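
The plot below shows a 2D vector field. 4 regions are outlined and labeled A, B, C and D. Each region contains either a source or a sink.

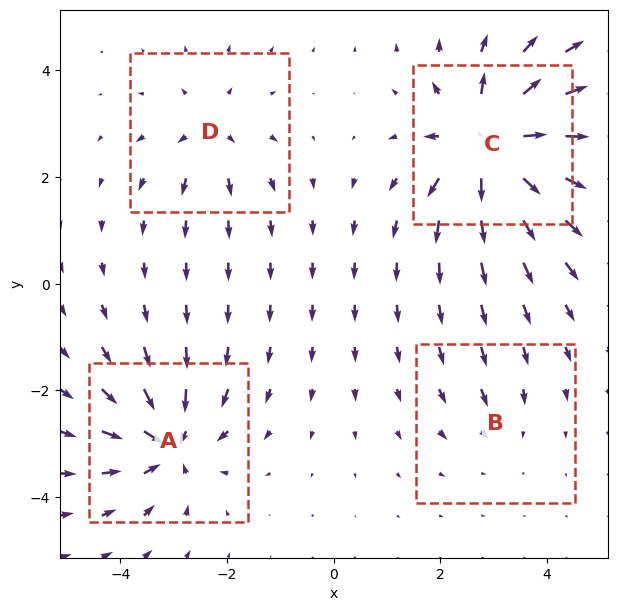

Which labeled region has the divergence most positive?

Divergence at each region's feature centre — A: about -6, B: about -2, C: about +9, D: about +4. Region C is most positive.

C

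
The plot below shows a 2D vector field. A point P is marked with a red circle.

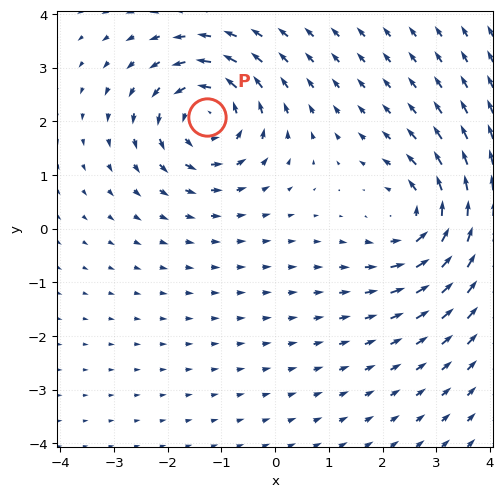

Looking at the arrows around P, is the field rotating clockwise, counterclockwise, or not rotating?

Near P at (-1.3, 2.1) the arrows circulate counterclockwise. The curl (z-component) there is about +4; positive curl means counterclockwise rotation.

counterclockwise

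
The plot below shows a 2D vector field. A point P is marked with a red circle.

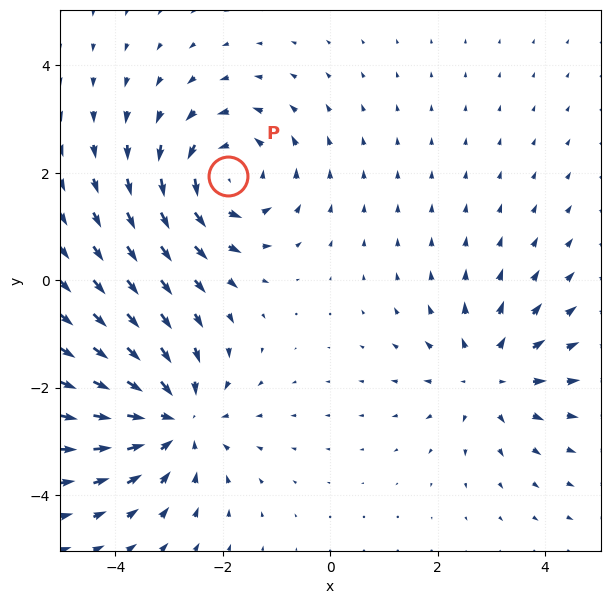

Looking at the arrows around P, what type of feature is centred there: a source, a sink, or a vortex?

At P (-1.9, 1.9) the arrows circulate counterclockwise. Divergence ≈0, curl about +4 — near-zero divergence with nonzero curl is a vortex.

vortex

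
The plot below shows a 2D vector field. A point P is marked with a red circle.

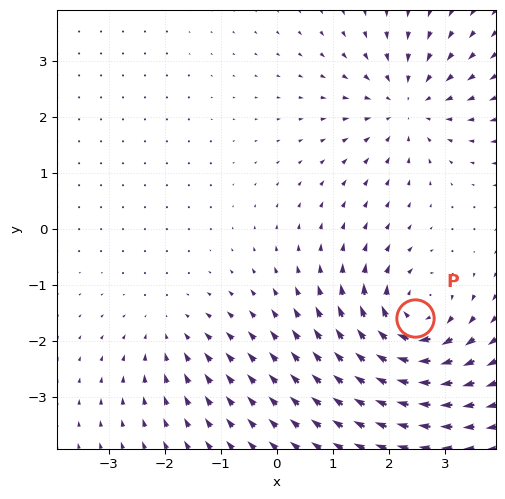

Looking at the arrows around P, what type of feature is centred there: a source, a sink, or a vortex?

At P (2.5, -1.6) the arrows circulate clockwise. Divergence ≈0, curl about -6 — near-zero divergence with nonzero curl is a vortex.

vortex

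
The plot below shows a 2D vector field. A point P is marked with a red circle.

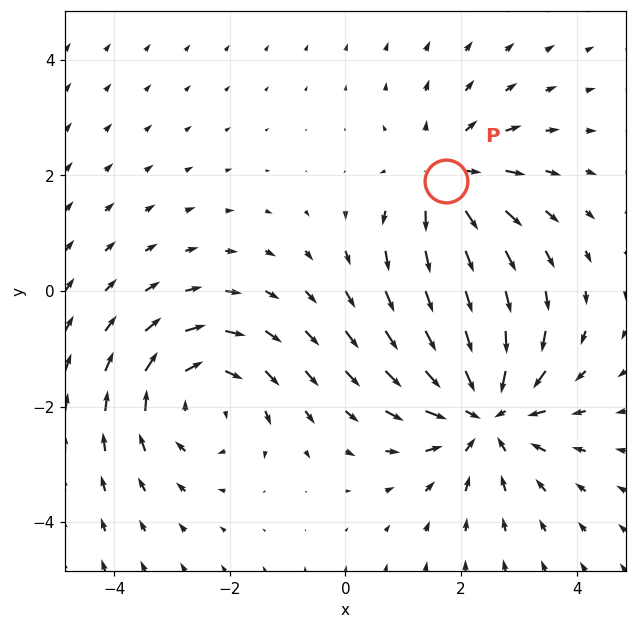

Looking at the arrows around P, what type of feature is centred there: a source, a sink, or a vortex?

source

At P (1.7, 1.9) the arrows spread outward. Divergence about +3, curl ≈0 — positive divergence with near-zero curl is a source.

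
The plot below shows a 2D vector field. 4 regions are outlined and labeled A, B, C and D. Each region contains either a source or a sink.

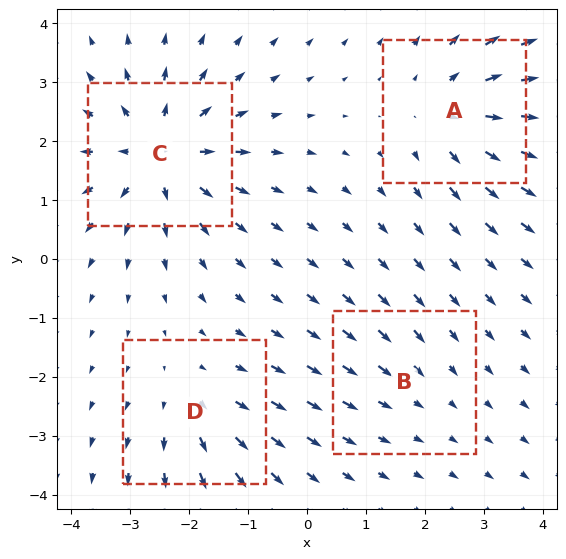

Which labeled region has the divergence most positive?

Divergence at each region's feature centre — A: about +5, B: about -2, C: about +7, D: about +3. Region C is most positive.

C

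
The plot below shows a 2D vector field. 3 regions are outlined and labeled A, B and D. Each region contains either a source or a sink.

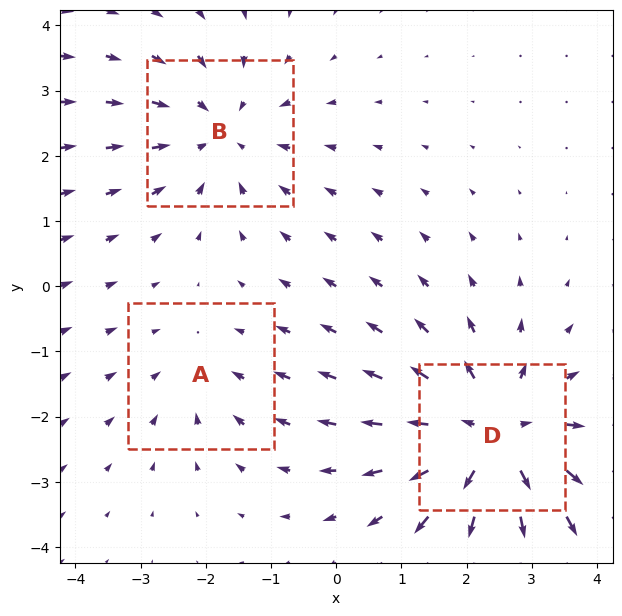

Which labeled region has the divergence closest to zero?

Divergence at each region's feature centre — A: about -2, B: about -3, D: about +4. Region A is closest to zero.

A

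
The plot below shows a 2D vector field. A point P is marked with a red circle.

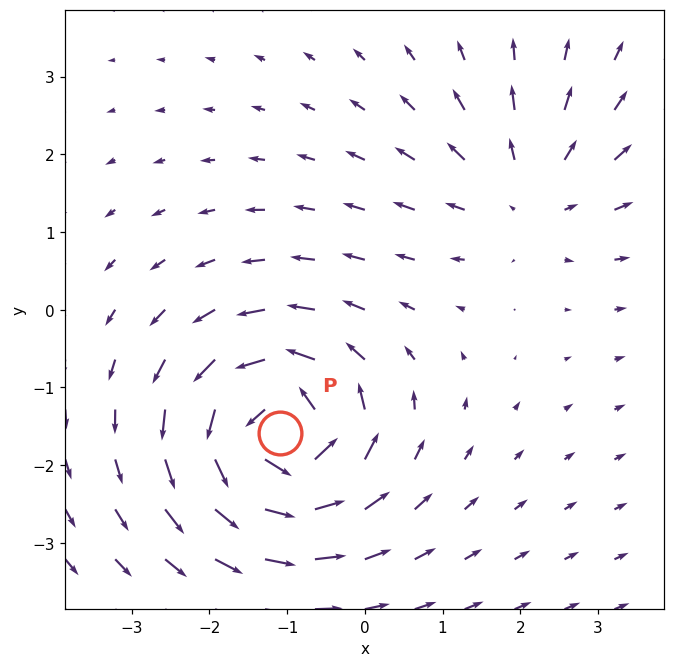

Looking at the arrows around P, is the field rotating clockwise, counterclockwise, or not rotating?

counterclockwise

Near P at (-1.1, -1.6) the arrows circulate counterclockwise. The curl (z-component) there is about +7; positive curl means counterclockwise rotation.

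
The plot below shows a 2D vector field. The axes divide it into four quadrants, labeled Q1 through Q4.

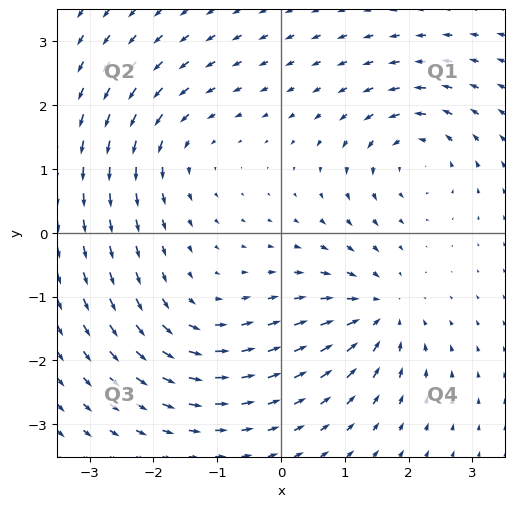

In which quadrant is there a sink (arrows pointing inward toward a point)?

The sink sits at approximately (1.5, -1.3), which lies in quadrant Q4. The divergence there is about -5, negative as expected for a sink.

Q4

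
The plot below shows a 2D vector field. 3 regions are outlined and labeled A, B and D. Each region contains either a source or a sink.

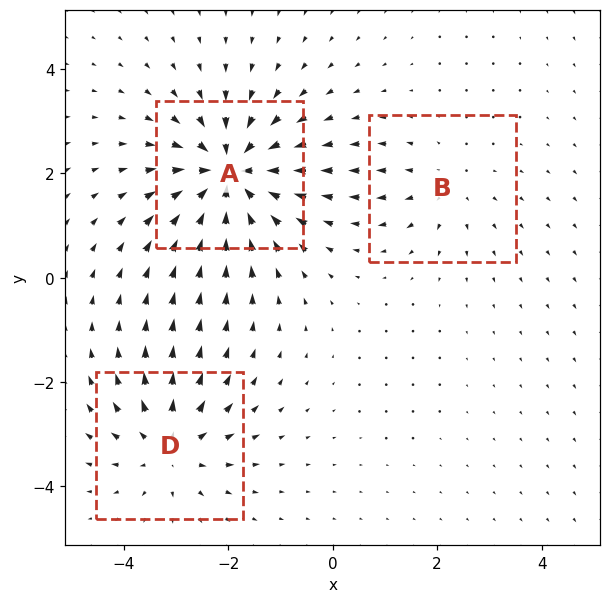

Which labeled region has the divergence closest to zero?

B

Divergence at each region's feature centre — A: about -6, B: about +2, D: about +4. Region B is closest to zero.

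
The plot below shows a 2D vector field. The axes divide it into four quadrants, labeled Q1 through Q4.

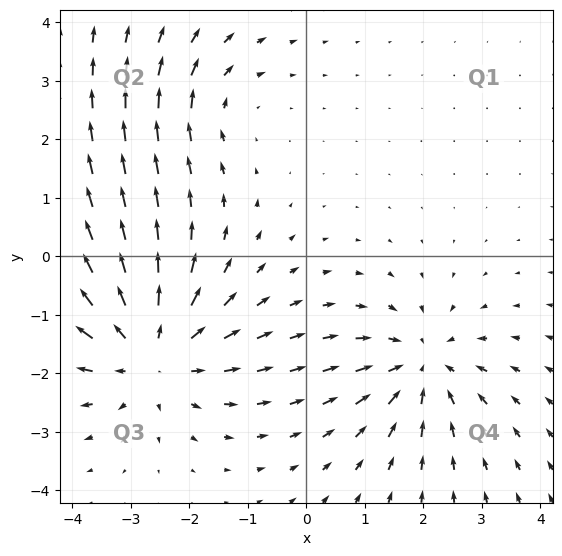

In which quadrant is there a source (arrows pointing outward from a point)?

Q3

The source sits at approximately (-2.7, -1.6), which lies in quadrant Q3. The divergence there is about +4, positive as expected for a source.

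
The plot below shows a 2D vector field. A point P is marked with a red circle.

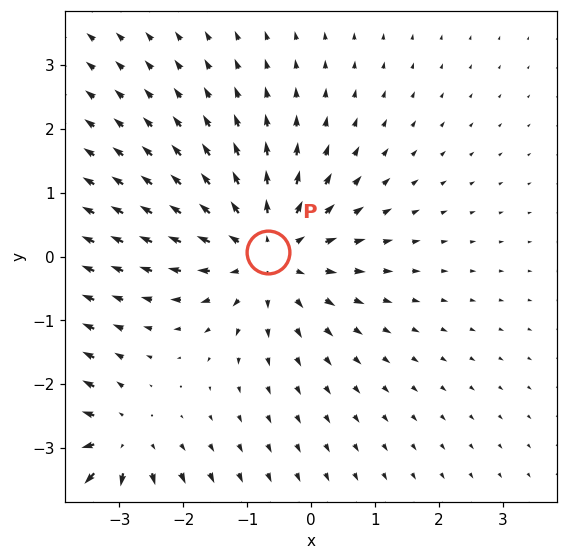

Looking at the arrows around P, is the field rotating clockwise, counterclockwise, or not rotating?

not rotating

Near P at (-0.7, 0.1) the arrows show no circulation. The curl there is ≈0.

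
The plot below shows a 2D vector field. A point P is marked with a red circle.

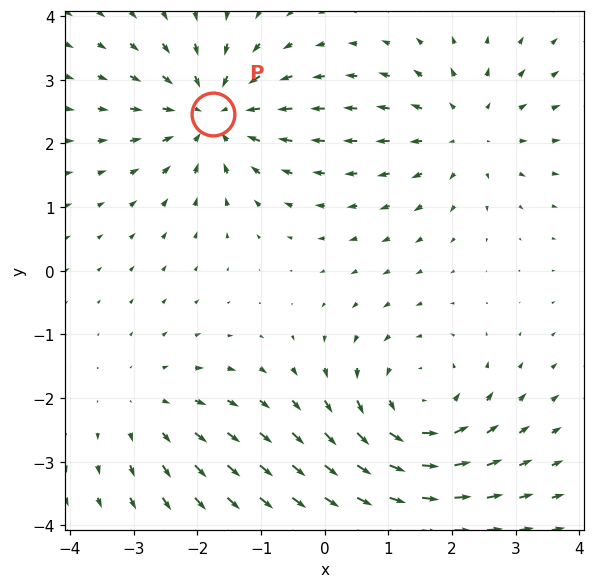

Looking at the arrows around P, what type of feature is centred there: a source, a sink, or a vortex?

At P (-1.8, 2.5) the arrows converge inward. Divergence about -5, curl ≈0 — negative divergence with near-zero curl is a sink.

sink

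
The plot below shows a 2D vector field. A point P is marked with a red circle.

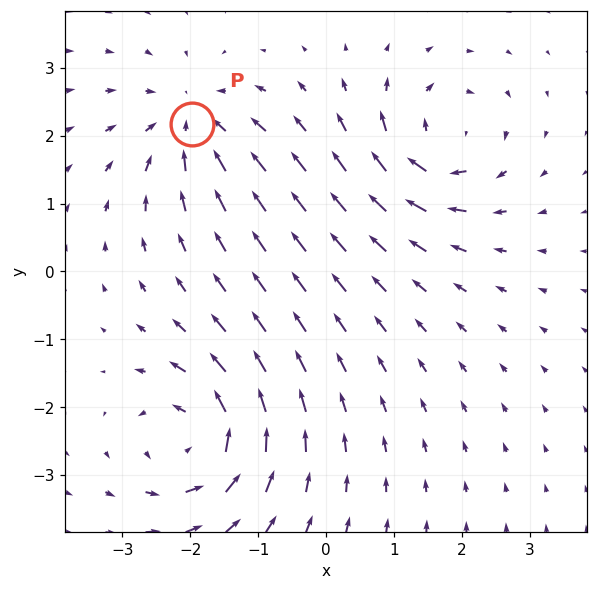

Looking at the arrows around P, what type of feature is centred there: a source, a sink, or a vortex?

sink

At P (-2.0, 2.2) the arrows converge inward. Divergence about -5, curl ≈0 — negative divergence with near-zero curl is a sink.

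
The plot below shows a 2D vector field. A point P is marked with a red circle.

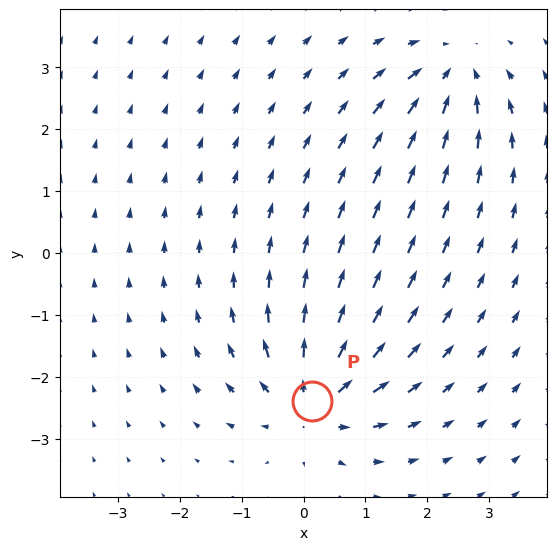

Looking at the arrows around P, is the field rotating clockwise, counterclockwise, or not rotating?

not rotating

Near P at (0.1, -2.4) the arrows show no circulation. The curl there is ≈0.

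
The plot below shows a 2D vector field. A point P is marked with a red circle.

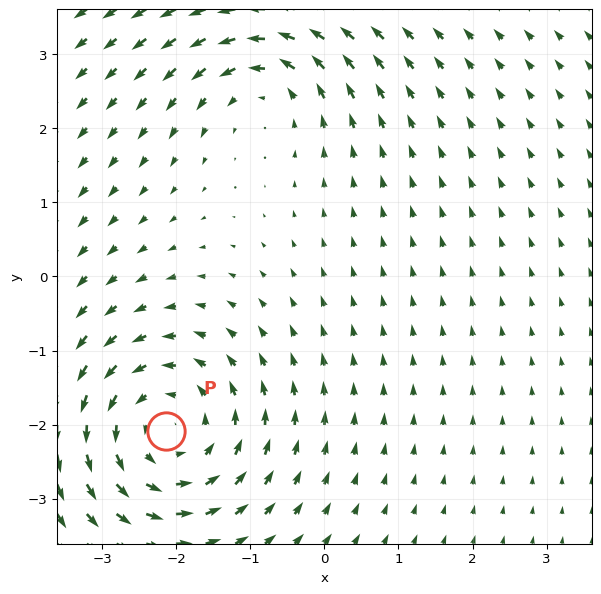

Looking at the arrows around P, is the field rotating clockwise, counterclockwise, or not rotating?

counterclockwise

Near P at (-2.1, -2.1) the arrows circulate counterclockwise. The curl (z-component) there is about +4; positive curl means counterclockwise rotation.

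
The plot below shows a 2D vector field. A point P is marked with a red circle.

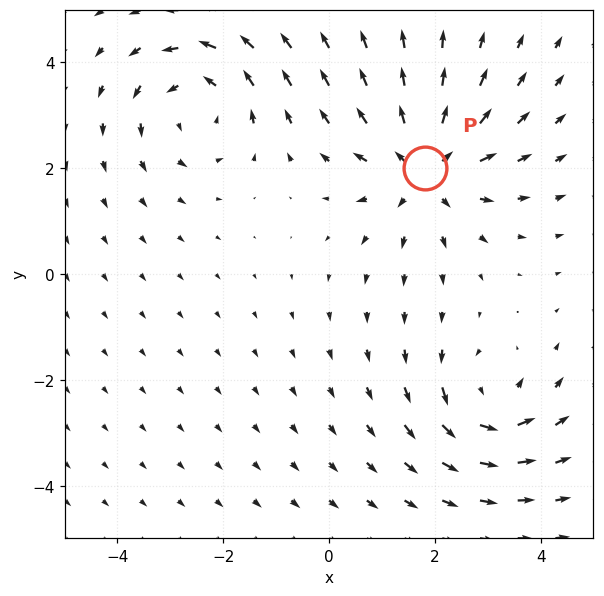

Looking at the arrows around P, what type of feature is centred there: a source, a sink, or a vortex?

source

At P (1.8, 2.0) the arrows spread outward. Divergence about +5, curl ≈0 — positive divergence with near-zero curl is a source.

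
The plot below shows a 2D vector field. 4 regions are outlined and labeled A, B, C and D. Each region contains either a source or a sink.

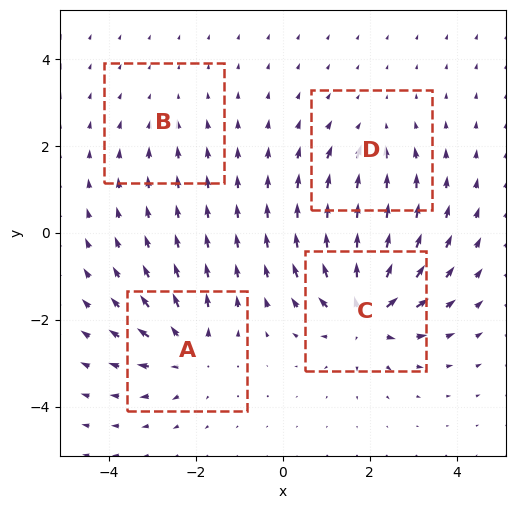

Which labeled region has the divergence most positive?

Divergence at each region's feature centre — A: about +6, B: about -2, C: about +9, D: about -4. Region C is most positive.

C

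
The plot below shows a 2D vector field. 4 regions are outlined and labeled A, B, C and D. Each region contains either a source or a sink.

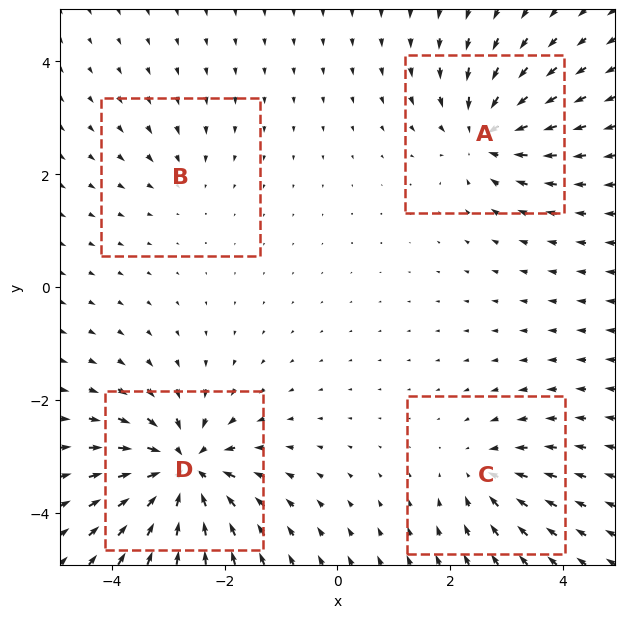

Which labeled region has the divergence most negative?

D

Divergence at each region's feature centre — A: about -6, B: about -3, C: about -4, D: about -9. Region D is most negative.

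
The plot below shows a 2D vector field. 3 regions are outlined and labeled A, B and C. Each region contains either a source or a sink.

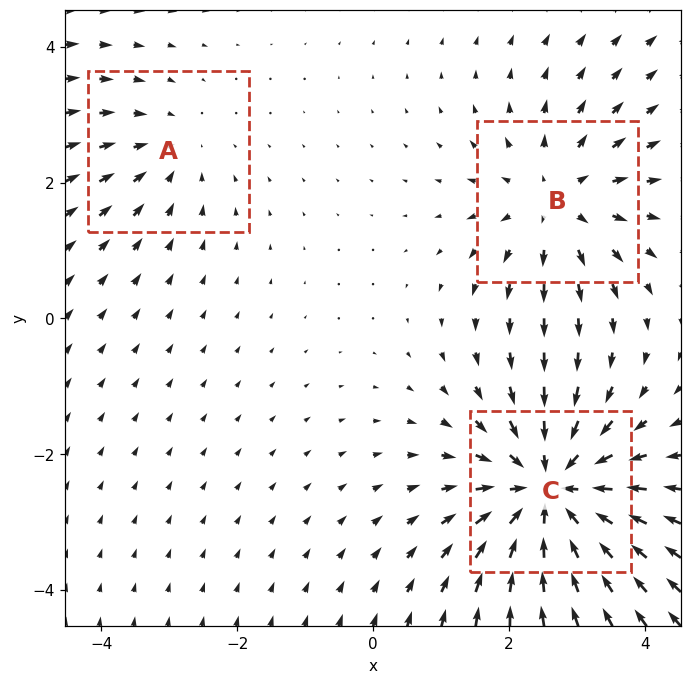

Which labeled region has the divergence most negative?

C

Divergence at each region's feature centre — A: about -2, B: about +3, C: about -5. Region C is most negative.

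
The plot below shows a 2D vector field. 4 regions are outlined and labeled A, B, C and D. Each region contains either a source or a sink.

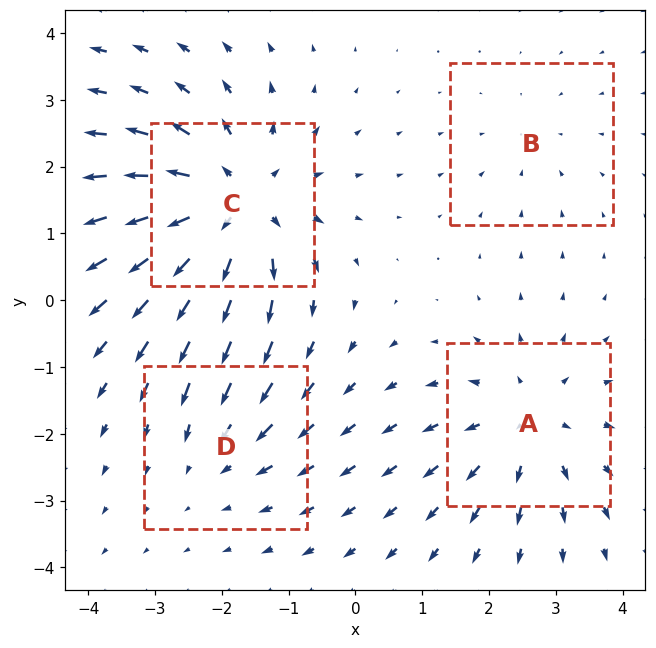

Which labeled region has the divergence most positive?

C

Divergence at each region's feature centre — A: about +4, B: about -2, C: about +7, D: about -3. Region C is most positive.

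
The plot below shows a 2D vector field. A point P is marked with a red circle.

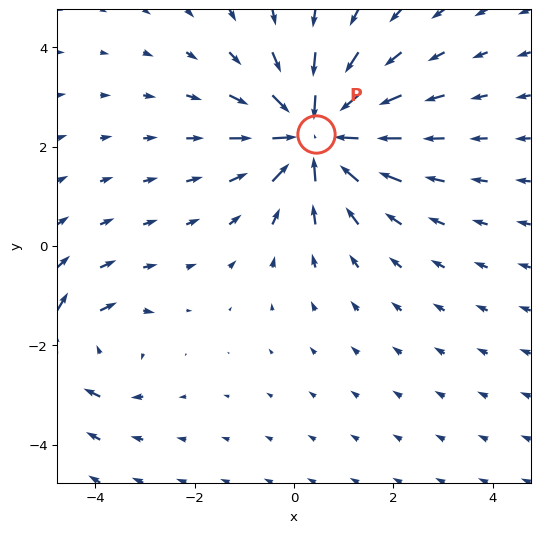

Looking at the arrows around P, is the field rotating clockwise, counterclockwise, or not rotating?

not rotating

Near P at (0.4, 2.3) the arrows show no circulation. The curl there is ≈0.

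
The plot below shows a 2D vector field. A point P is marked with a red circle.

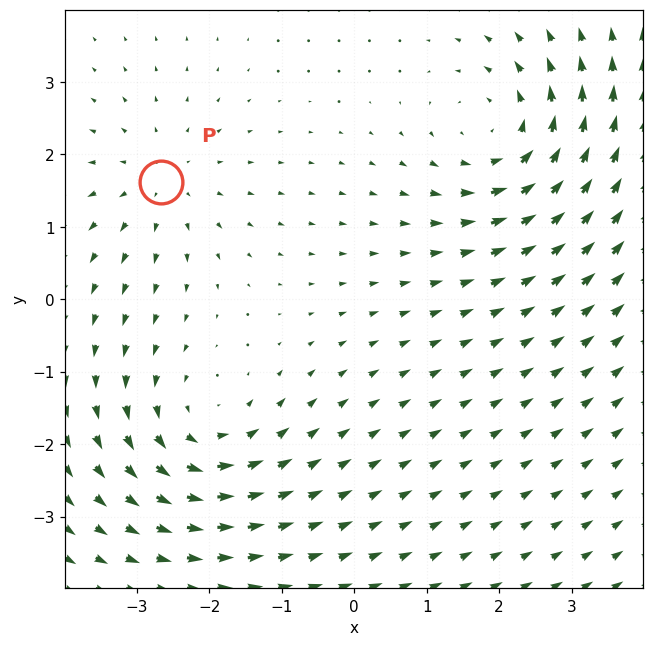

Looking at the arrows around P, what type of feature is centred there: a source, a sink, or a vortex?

source

At P (-2.7, 1.6) the arrows spread outward. Divergence about +3, curl ≈0 — positive divergence with near-zero curl is a source.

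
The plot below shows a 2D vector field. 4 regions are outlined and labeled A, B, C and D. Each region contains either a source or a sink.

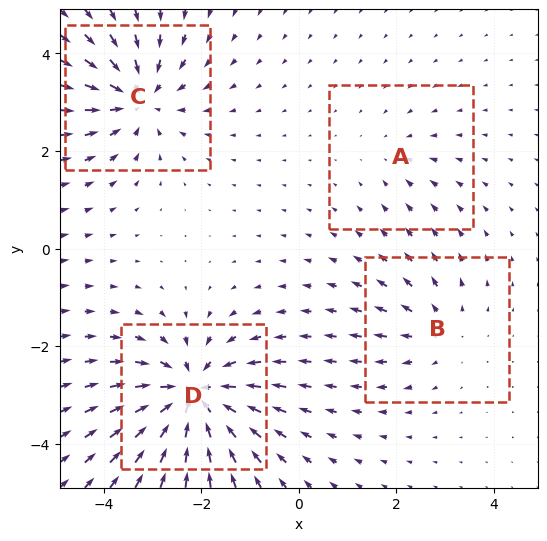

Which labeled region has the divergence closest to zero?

Divergence at each region's feature centre — A: about -2, B: about +3, C: about -6, D: about -8. Region A is closest to zero.

A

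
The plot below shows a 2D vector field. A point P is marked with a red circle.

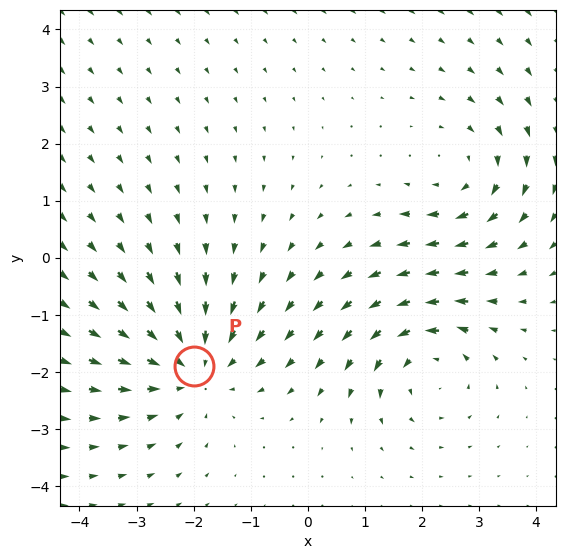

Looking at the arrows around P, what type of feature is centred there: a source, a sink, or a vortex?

sink

At P (-2.0, -1.9) the arrows converge inward. Divergence about -4, curl ≈0 — negative divergence with near-zero curl is a sink.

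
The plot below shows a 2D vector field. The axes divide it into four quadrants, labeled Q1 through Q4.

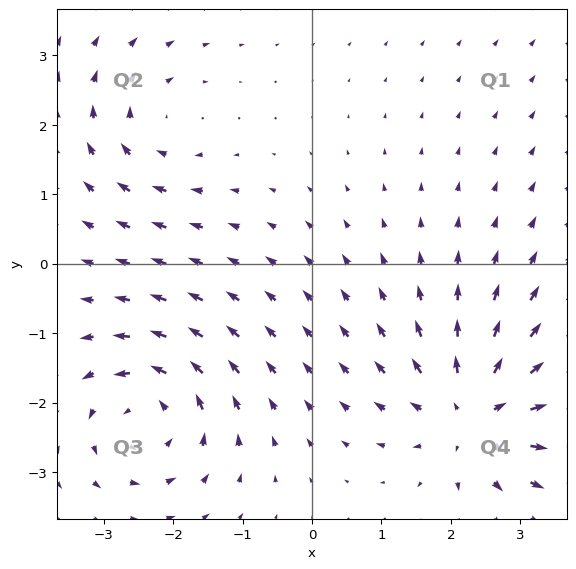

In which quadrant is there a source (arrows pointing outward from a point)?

The source sits at approximately (2.3, -2.2), which lies in quadrant Q4. The divergence there is about +6, positive as expected for a source.

Q4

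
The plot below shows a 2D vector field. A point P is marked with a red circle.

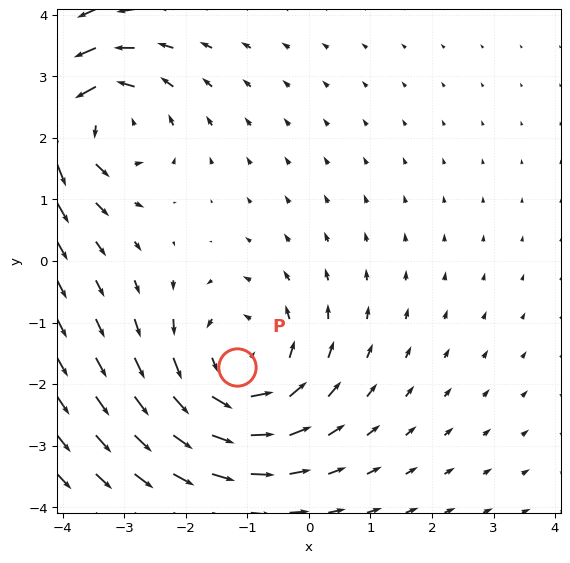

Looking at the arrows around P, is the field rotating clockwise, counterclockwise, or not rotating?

counterclockwise

Near P at (-1.2, -1.7) the arrows circulate counterclockwise. The curl (z-component) there is about +3; positive curl means counterclockwise rotation.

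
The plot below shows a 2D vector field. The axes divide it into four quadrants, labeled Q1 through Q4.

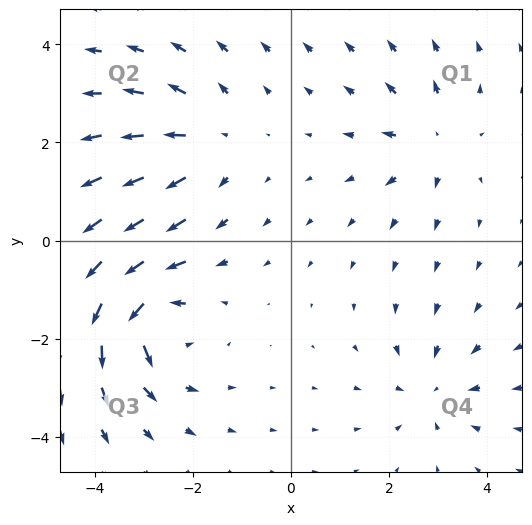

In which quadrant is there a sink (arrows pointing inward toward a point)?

Q4

The sink sits at approximately (2.9, -3.1), which lies in quadrant Q4. The divergence there is about -3, negative as expected for a sink.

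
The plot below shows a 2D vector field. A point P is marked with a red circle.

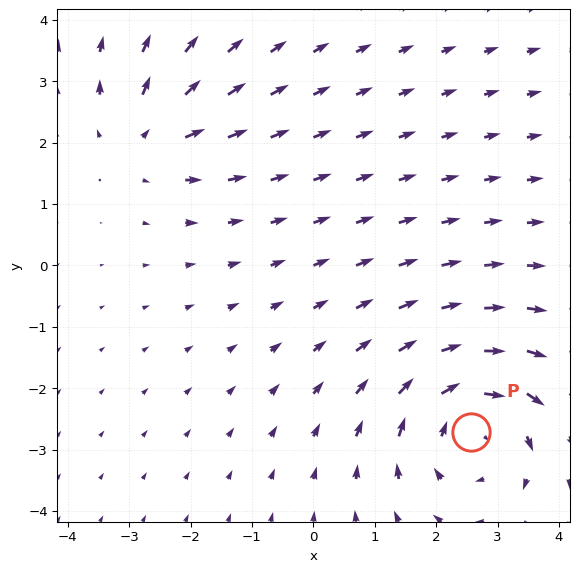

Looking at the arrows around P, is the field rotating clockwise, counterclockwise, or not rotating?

clockwise

Near P at (2.6, -2.7) the arrows circulate clockwise. The curl (z-component) there is about -4; negative curl means clockwise rotation.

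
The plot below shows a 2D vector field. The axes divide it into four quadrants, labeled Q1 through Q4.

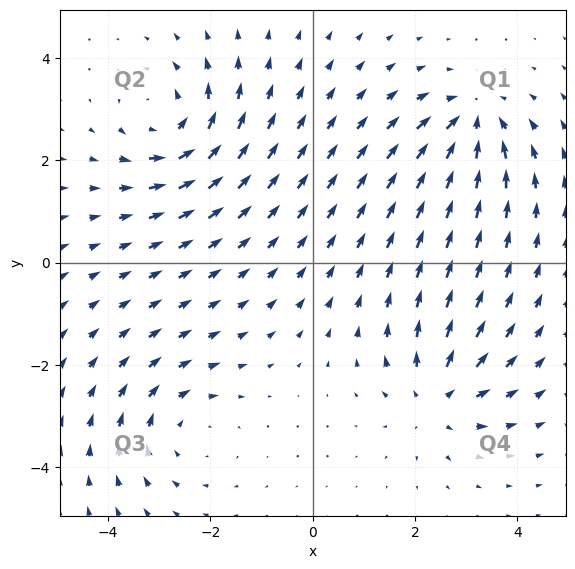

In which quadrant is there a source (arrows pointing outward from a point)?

The source sits at approximately (2.4, -2.7), which lies in quadrant Q4. The divergence there is about +5, positive as expected for a source.

Q4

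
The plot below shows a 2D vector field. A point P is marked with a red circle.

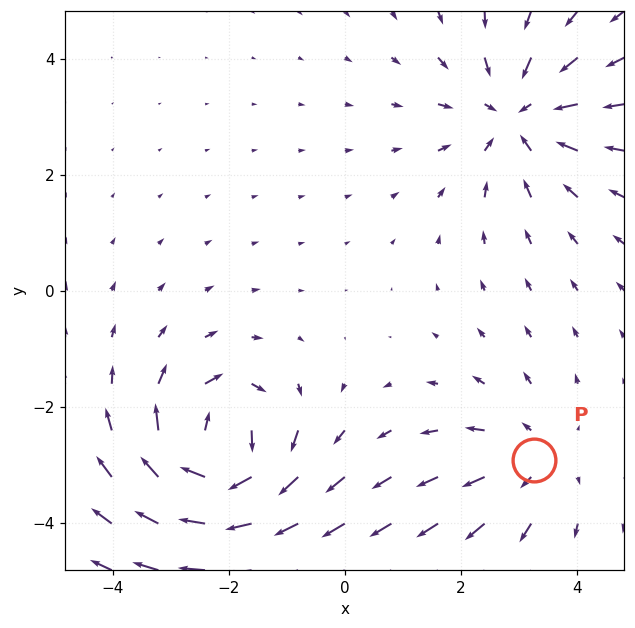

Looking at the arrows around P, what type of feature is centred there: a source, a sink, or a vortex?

source

At P (3.3, -2.9) the arrows spread outward. Divergence about +2, curl ≈0 — positive divergence with near-zero curl is a source.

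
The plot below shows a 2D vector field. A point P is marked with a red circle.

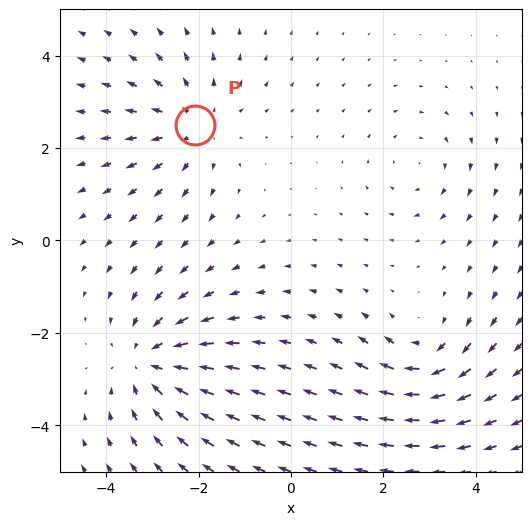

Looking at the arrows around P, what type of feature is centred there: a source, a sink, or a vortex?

At P (-2.1, 2.5) the arrows spread outward. Divergence about +3, curl ≈0 — positive divergence with near-zero curl is a source.

source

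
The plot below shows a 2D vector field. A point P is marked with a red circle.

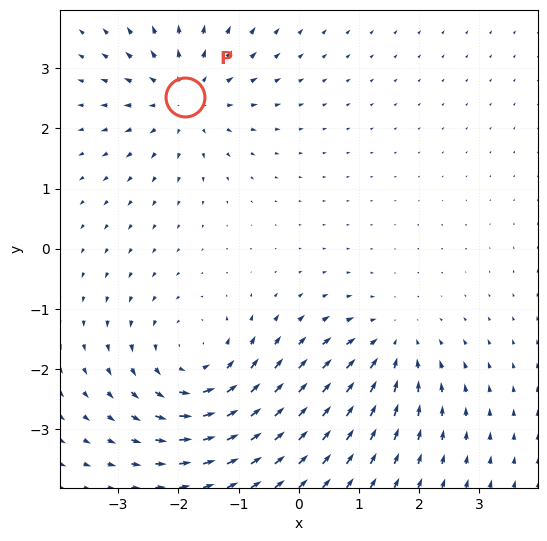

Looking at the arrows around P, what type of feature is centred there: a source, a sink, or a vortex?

source

At P (-1.9, 2.5) the arrows spread outward. Divergence about +4, curl ≈0 — positive divergence with near-zero curl is a source.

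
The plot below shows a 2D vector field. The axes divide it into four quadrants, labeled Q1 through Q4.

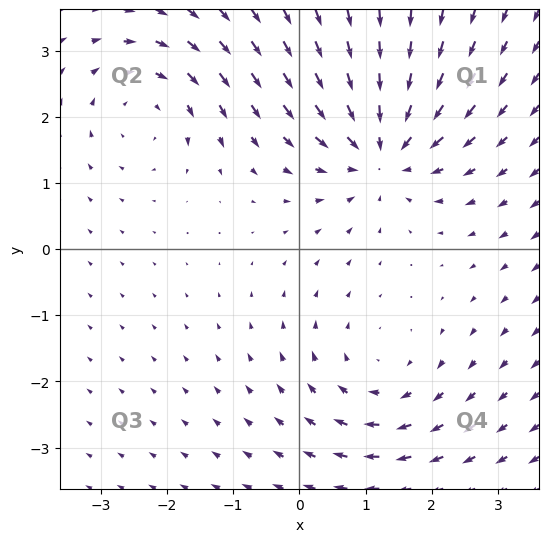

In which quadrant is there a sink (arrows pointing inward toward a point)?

Q1

The sink sits at approximately (1.2, 1.5), which lies in quadrant Q1. The divergence there is about -6, negative as expected for a sink.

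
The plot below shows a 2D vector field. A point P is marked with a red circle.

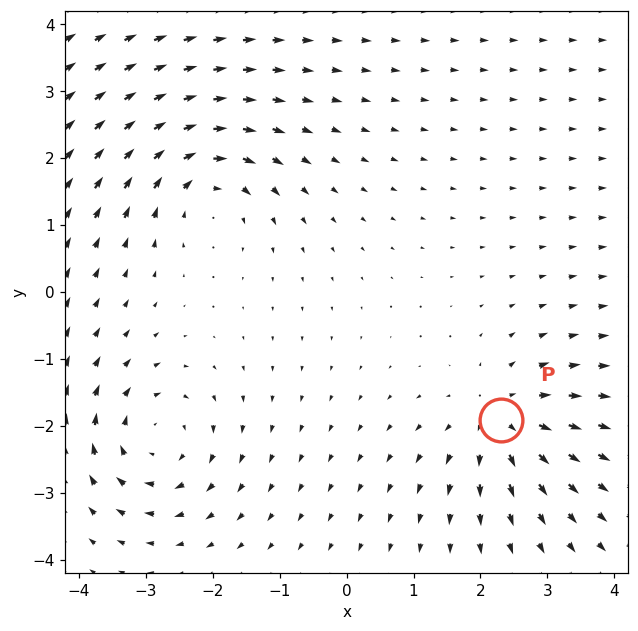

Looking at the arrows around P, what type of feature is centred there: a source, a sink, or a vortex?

source

At P (2.3, -1.9) the arrows spread outward. Divergence about +5, curl ≈0 — positive divergence with near-zero curl is a source.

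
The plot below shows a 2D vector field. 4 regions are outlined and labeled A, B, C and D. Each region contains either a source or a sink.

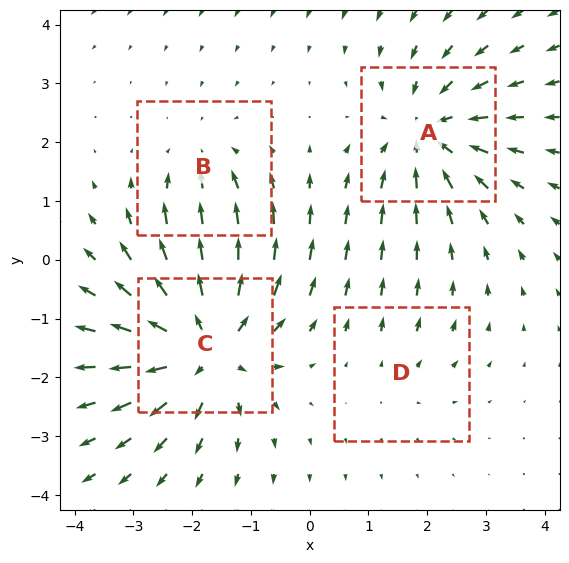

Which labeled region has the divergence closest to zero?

D

Divergence at each region's feature centre — A: about -5, B: about -3, C: about +7, D: about +2. Region D is closest to zero.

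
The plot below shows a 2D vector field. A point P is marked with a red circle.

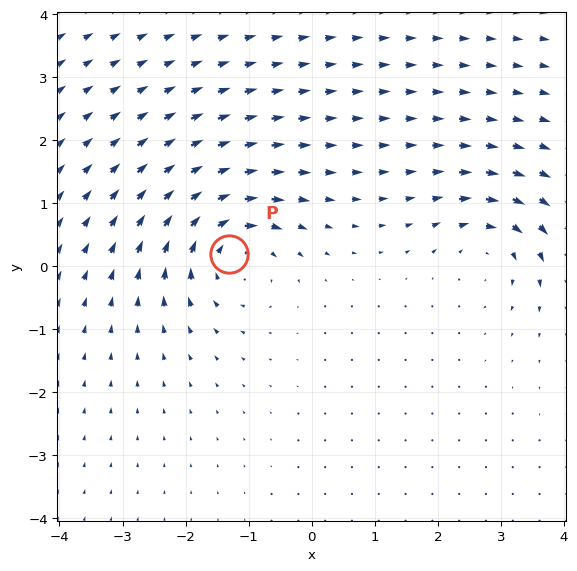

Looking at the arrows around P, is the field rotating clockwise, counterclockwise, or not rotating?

clockwise

Near P at (-1.3, 0.2) the arrows circulate clockwise. The curl (z-component) there is about -5; negative curl means clockwise rotation.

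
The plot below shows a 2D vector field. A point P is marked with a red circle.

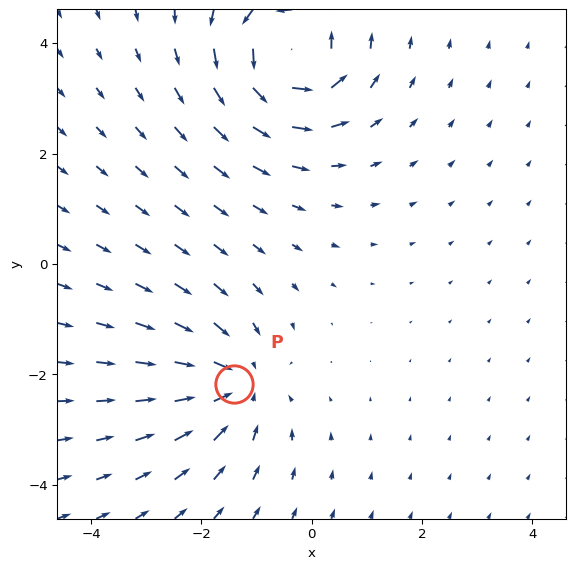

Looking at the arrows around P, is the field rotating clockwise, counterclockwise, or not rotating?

not rotating

Near P at (-1.4, -2.2) the arrows show no circulation. The curl there is ≈0.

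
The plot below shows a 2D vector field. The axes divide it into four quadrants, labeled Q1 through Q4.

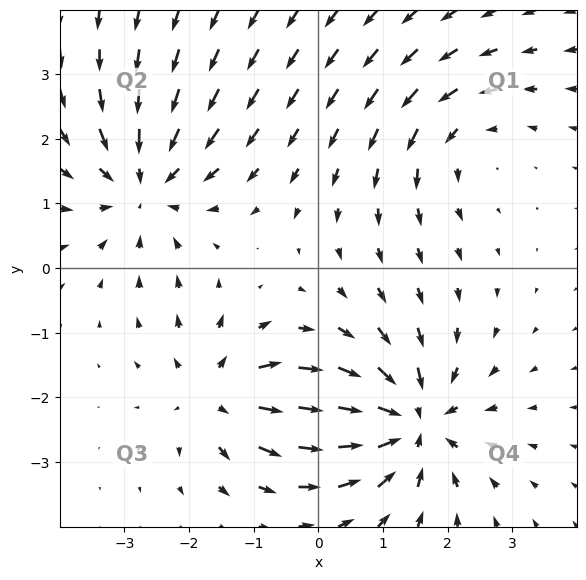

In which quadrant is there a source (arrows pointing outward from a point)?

Q3

The source sits at approximately (-1.5, -2.0), which lies in quadrant Q3. The divergence there is about +4, positive as expected for a source.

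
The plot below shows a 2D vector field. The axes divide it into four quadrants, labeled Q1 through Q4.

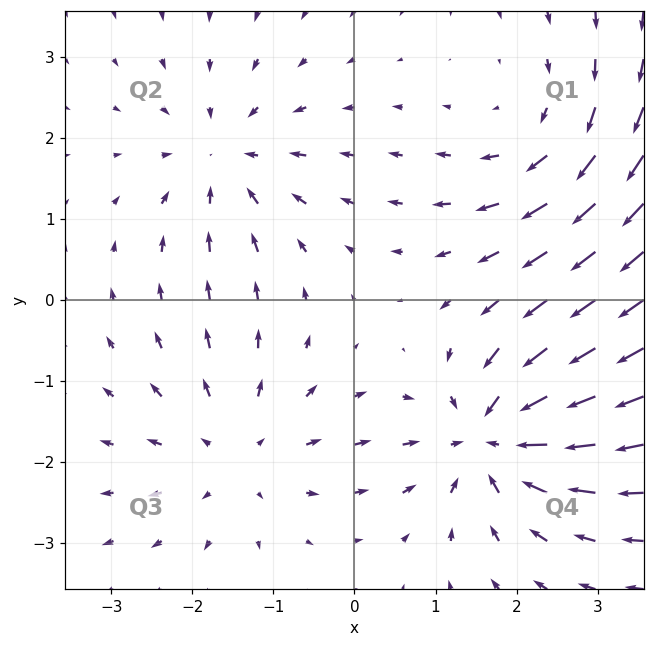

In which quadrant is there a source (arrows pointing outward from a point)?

Q3

The source sits at approximately (-1.4, -1.9), which lies in quadrant Q3. The divergence there is about +3, positive as expected for a source.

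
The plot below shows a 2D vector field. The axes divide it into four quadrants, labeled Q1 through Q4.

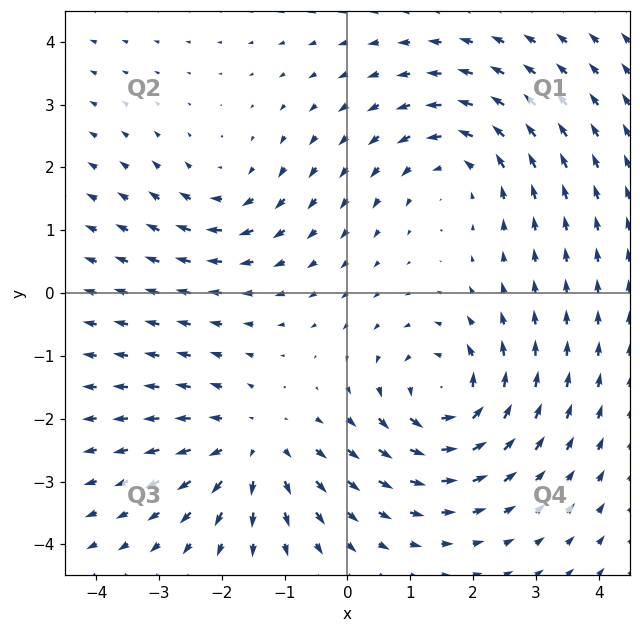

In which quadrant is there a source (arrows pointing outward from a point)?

The source sits at approximately (-1.5, -2.4), which lies in quadrant Q3. The divergence there is about +3, positive as expected for a source.

Q3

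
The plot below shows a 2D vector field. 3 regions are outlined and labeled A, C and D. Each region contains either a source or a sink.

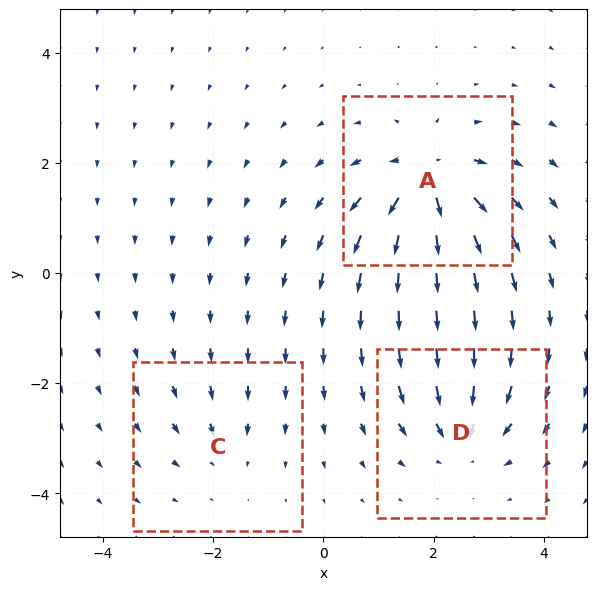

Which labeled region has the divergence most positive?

A

Divergence at each region's feature centre — A: about +6, C: about -2, D: about -4. Region A is most positive.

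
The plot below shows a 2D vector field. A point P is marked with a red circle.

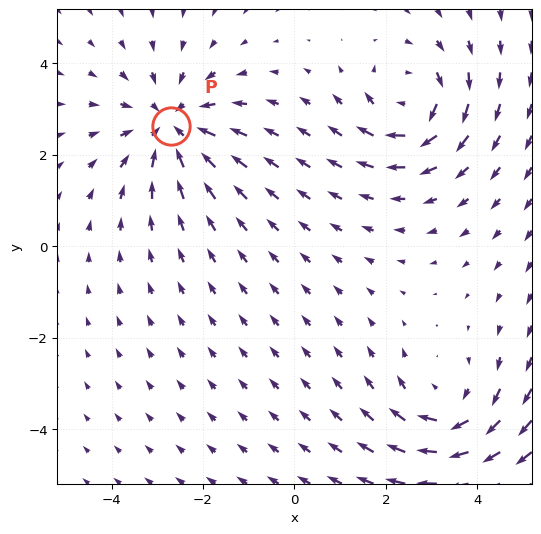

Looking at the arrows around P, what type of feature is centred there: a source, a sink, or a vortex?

At P (-2.7, 2.6) the arrows converge inward. Divergence about -4, curl ≈0 — negative divergence with near-zero curl is a sink.

sink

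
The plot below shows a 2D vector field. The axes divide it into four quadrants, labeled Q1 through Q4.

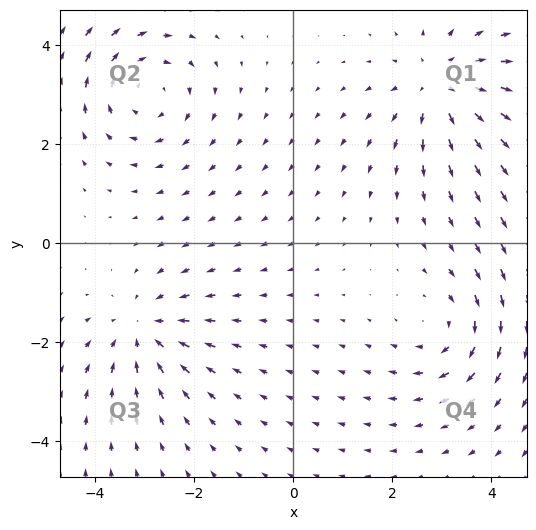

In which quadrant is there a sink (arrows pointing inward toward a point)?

The sink sits at approximately (-3.0, -1.8), which lies in quadrant Q3. The divergence there is about -3, negative as expected for a sink.

Q3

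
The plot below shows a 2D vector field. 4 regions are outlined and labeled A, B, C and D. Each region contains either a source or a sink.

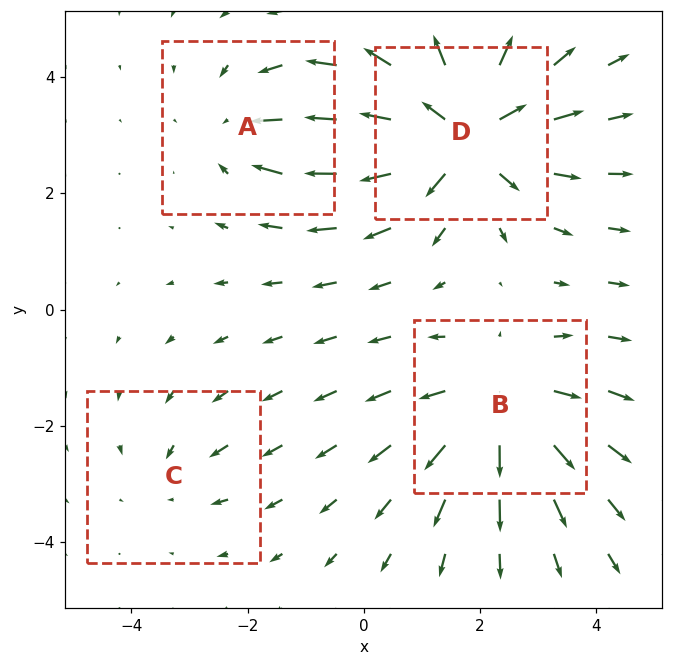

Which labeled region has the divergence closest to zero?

Divergence at each region's feature centre — A: about -3, B: about +4, C: about -2, D: about +6. Region C is closest to zero.

C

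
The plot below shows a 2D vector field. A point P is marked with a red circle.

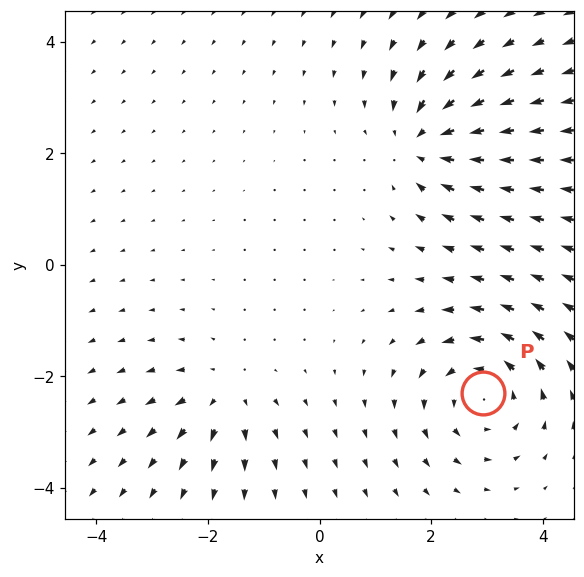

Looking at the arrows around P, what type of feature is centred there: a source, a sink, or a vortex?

At P (2.9, -2.3) the arrows circulate counterclockwise. Divergence ≈0, curl about +4 — near-zero divergence with nonzero curl is a vortex.

vortex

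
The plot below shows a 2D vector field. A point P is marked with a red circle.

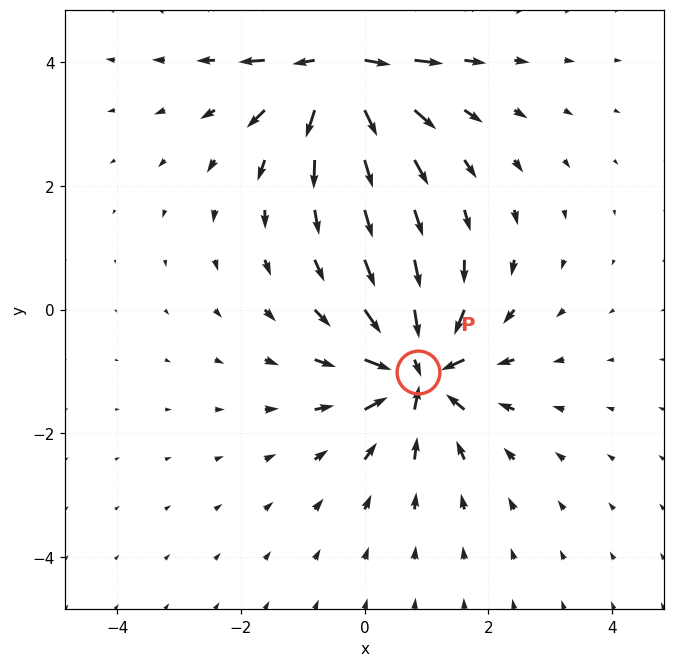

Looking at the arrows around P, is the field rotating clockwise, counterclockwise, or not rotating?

not rotating

Near P at (0.9, -1.0) the arrows show no circulation. The curl there is ≈0.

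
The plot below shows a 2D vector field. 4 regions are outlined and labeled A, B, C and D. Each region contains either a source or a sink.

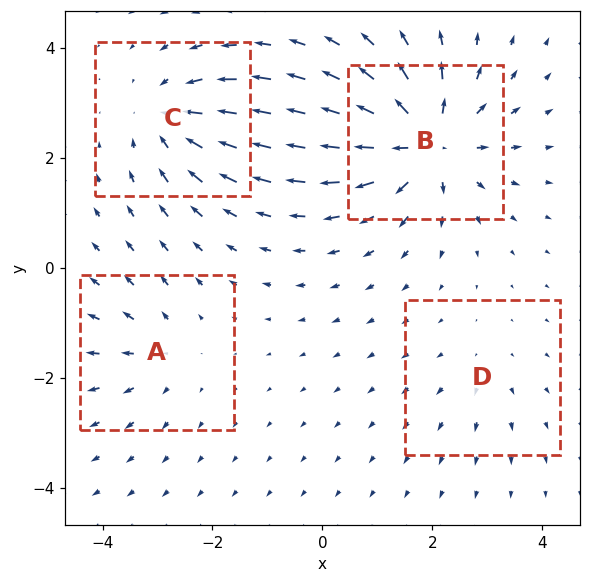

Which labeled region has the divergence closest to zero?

Divergence at each region's feature centre — A: about +3, B: about +8, C: about -5, D: about +2. Region D is closest to zero.

D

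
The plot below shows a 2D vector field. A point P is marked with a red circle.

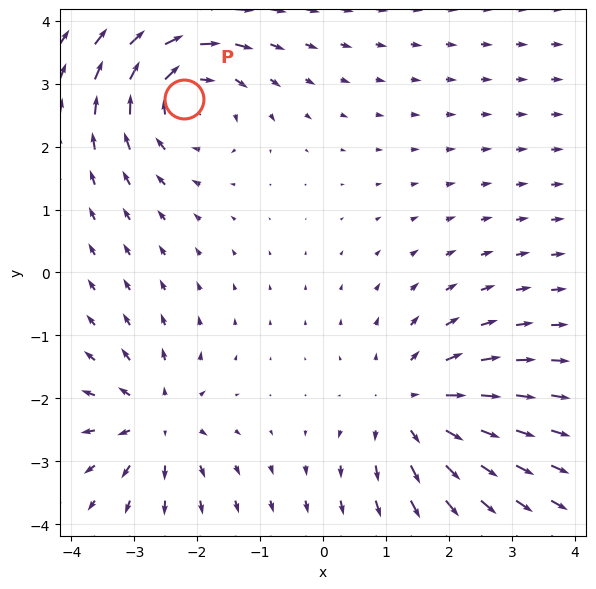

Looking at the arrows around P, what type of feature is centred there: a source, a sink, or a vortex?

At P (-2.2, 2.8) the arrows circulate clockwise. Divergence ≈0, curl about -5 — near-zero divergence with nonzero curl is a vortex.

vortex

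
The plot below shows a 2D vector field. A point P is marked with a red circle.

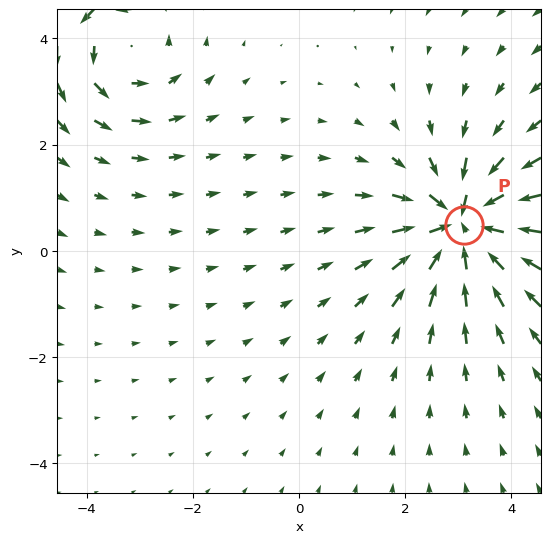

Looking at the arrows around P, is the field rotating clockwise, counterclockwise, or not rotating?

Near P at (3.1, 0.5) the arrows show no circulation. The curl there is ≈0.

not rotating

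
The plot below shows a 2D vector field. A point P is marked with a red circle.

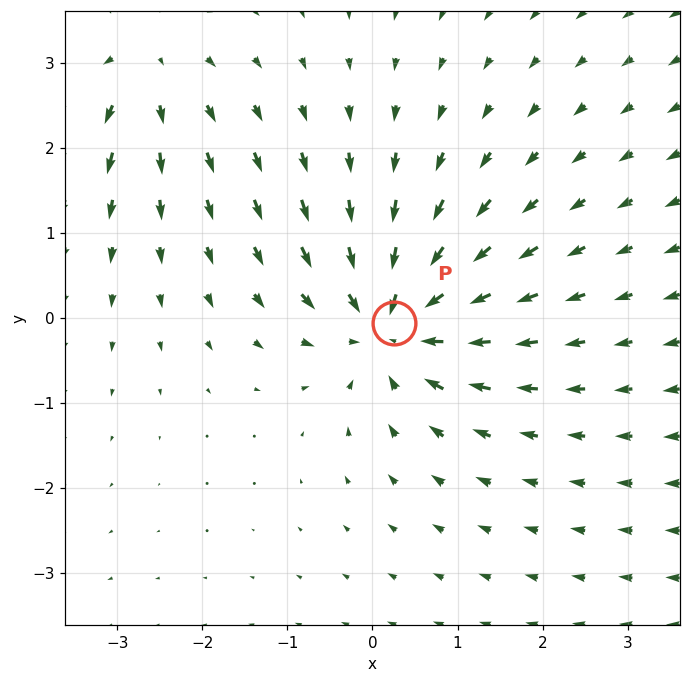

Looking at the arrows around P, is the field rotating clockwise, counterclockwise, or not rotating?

not rotating

Near P at (0.3, -0.1) the arrows show no circulation. The curl there is ≈0.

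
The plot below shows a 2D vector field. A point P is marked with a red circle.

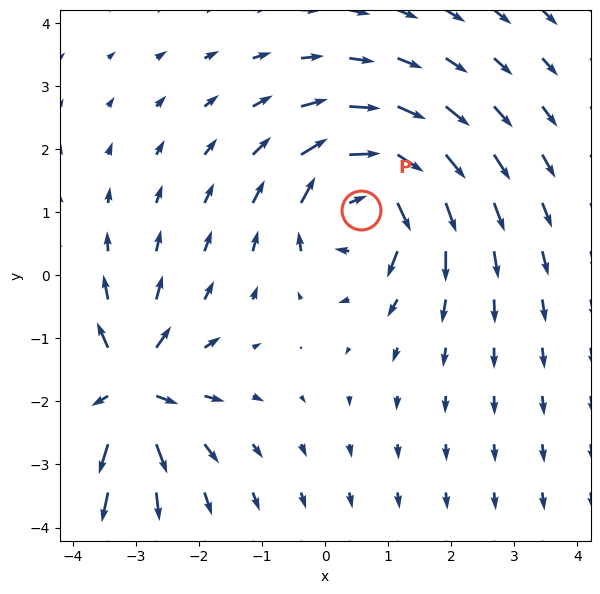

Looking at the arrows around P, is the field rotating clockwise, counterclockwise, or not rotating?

Near P at (0.6, 1.0) the arrows circulate clockwise. The curl (z-component) there is about -7; negative curl means clockwise rotation.

clockwise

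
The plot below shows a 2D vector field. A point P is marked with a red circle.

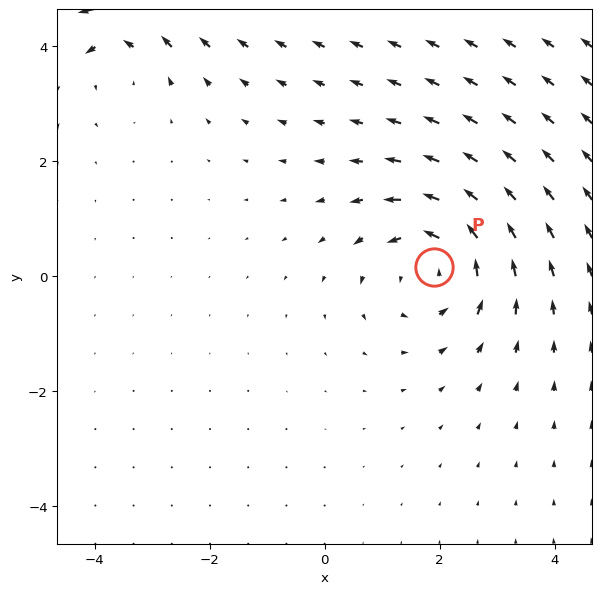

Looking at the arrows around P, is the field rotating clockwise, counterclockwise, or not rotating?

Near P at (1.9, 0.2) the arrows circulate counterclockwise. The curl (z-component) there is about +4; positive curl means counterclockwise rotation.

counterclockwise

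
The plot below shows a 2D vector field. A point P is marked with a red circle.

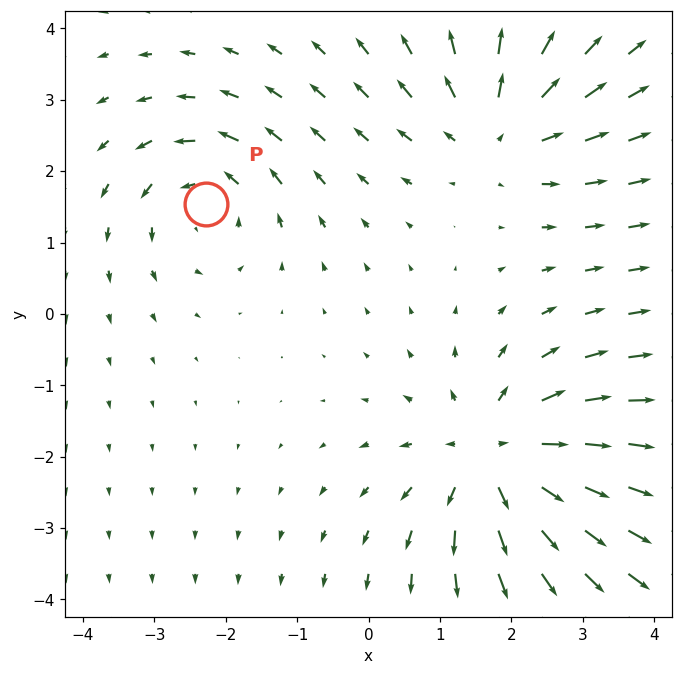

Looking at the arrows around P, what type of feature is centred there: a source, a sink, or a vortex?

At P (-2.3, 1.5) the arrows circulate counterclockwise. Divergence ≈0, curl about +3 — near-zero divergence with nonzero curl is a vortex.

vortex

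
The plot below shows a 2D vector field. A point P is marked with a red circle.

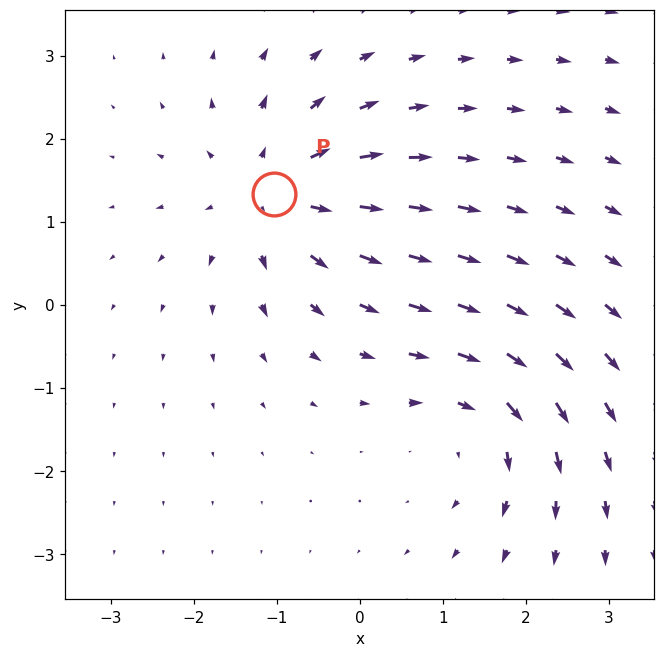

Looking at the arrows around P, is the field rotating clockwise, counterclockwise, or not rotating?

Near P at (-1.0, 1.3) the arrows show no circulation. The curl there is ≈0.

not rotating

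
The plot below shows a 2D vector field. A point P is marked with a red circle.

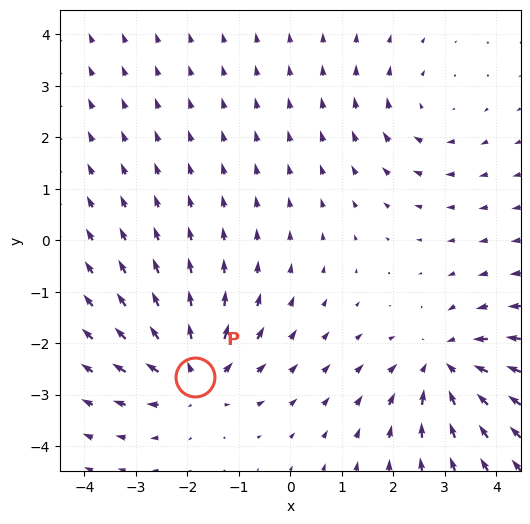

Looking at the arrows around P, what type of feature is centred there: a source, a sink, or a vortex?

source

At P (-1.9, -2.7) the arrows spread outward. Divergence about +4, curl ≈0 — positive divergence with near-zero curl is a source.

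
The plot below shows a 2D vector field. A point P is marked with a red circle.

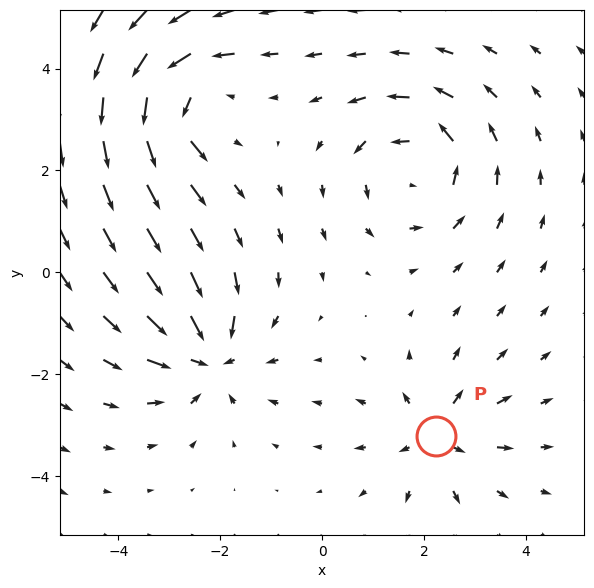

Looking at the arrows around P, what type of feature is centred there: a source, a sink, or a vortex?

At P (2.2, -3.2) the arrows spread outward. Divergence about +4, curl ≈0 — positive divergence with near-zero curl is a source.

source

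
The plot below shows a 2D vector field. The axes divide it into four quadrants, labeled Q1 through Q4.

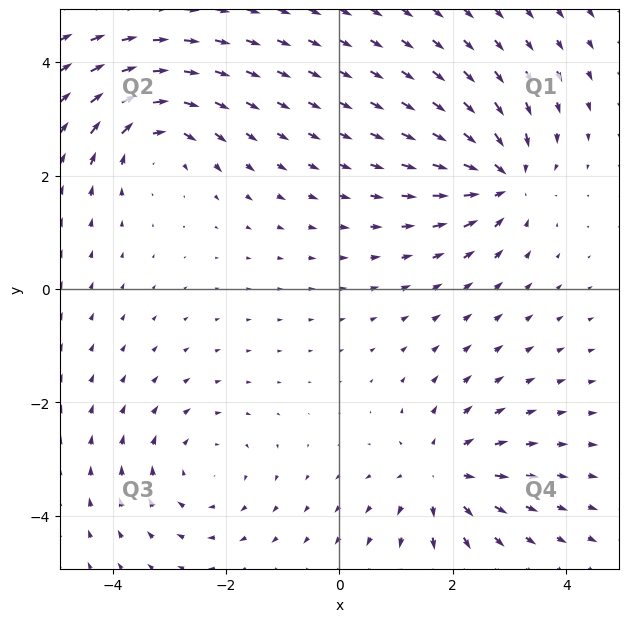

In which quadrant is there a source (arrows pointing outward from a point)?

Q4

The source sits at approximately (1.8, -3.3), which lies in quadrant Q4. The divergence there is about +4, positive as expected for a source.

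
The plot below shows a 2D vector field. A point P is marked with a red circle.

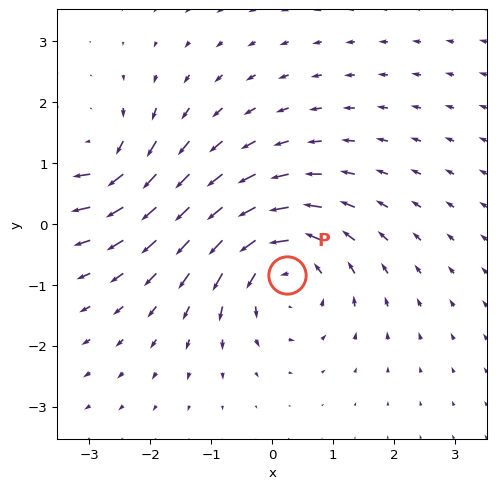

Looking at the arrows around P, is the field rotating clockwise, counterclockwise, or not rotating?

Near P at (0.2, -0.8) the arrows circulate counterclockwise. The curl (z-component) there is about +5; positive curl means counterclockwise rotation.

counterclockwise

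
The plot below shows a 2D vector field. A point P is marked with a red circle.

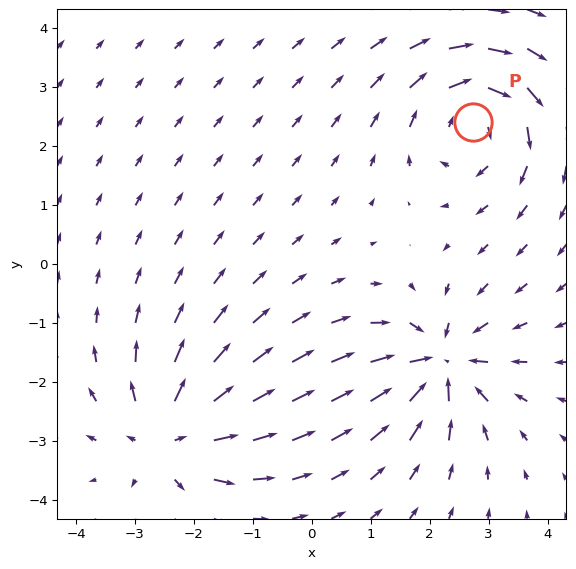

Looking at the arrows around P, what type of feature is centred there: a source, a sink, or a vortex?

At P (2.7, 2.4) the arrows circulate clockwise. Divergence ≈0, curl about -3 — near-zero divergence with nonzero curl is a vortex.

vortex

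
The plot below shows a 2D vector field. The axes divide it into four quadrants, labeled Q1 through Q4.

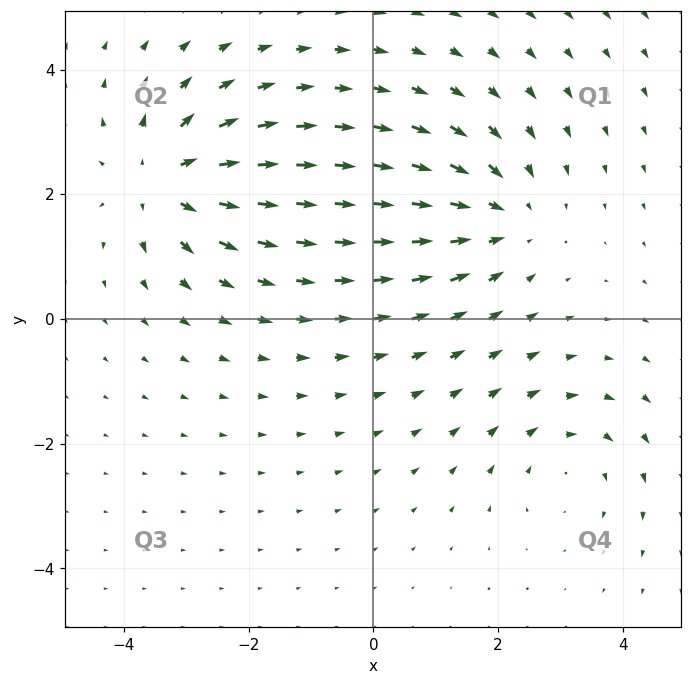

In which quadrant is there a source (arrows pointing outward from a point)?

Q2

The source sits at approximately (-3.4, 2.2), which lies in quadrant Q2. The divergence there is about +5, positive as expected for a source.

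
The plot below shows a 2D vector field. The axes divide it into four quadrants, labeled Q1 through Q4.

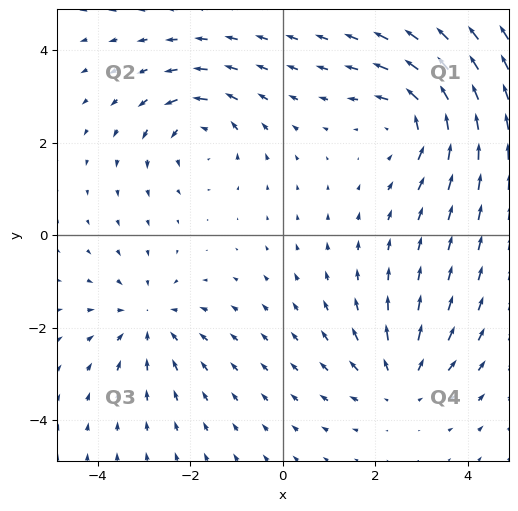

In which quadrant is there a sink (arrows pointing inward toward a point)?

Q3

The sink sits at approximately (-2.9, -1.8), which lies in quadrant Q3. The divergence there is about -3, negative as expected for a sink.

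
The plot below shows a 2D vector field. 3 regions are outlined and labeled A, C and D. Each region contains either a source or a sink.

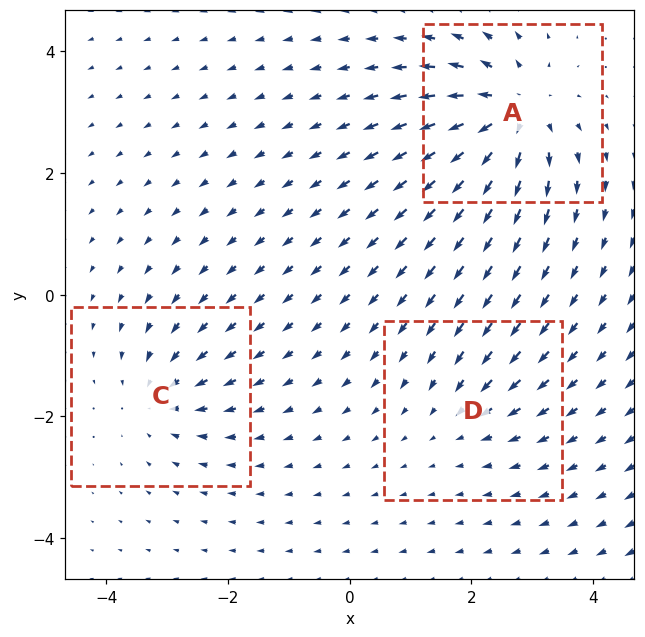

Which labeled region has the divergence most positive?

A

Divergence at each region's feature centre — A: about +6, C: about -4, D: about -2. Region A is most positive.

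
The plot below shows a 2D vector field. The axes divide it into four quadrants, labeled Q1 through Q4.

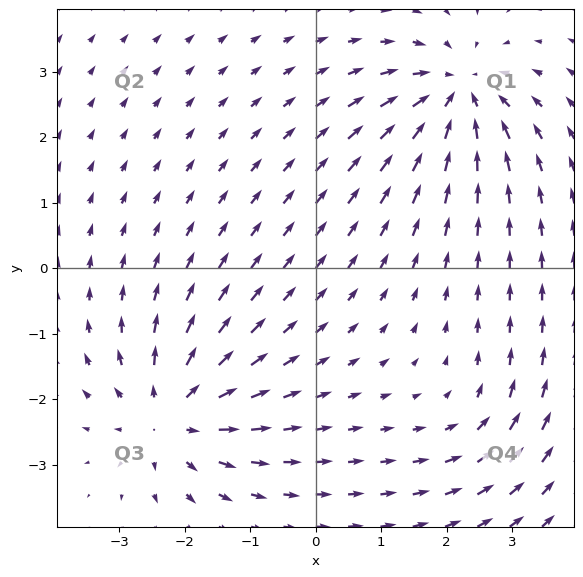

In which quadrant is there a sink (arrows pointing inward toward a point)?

Q1

The sink sits at approximately (2.2, 2.7), which lies in quadrant Q1. The divergence there is about -6, negative as expected for a sink.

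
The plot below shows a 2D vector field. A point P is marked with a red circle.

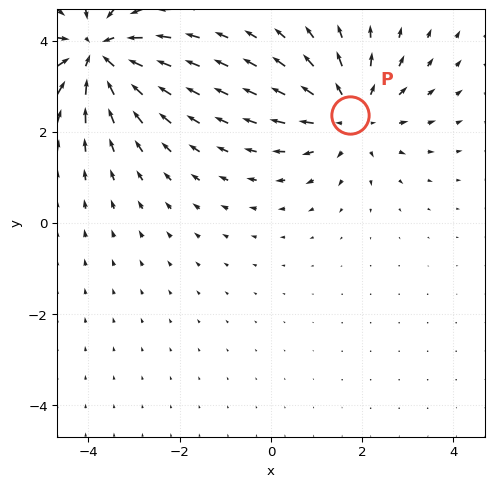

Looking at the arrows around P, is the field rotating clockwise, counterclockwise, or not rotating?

Near P at (1.7, 2.4) the arrows show no circulation. The curl there is ≈0.

not rotating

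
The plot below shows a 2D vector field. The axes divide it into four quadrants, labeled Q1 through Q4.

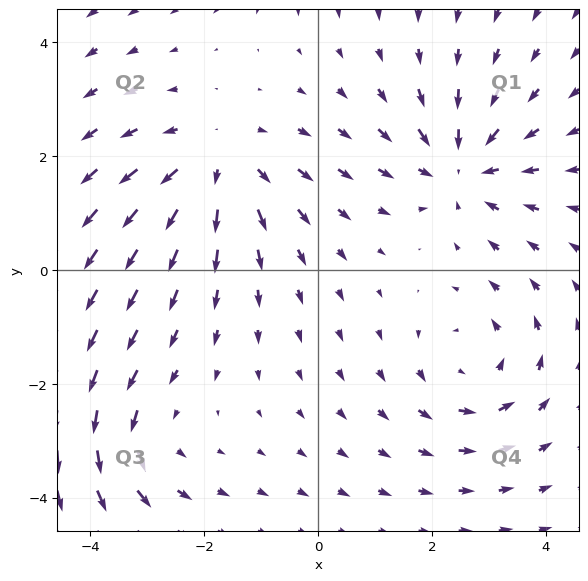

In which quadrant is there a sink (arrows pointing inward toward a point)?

Q1

The sink sits at approximately (2.5, 1.8), which lies in quadrant Q1. The divergence there is about -5, negative as expected for a sink.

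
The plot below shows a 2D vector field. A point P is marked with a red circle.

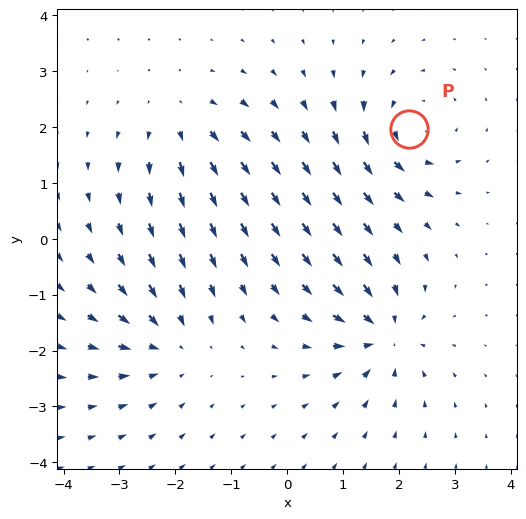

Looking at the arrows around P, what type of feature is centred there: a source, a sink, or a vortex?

vortex

At P (2.2, 2.0) the arrows circulate counterclockwise. Divergence ≈0, curl about +5 — near-zero divergence with nonzero curl is a vortex.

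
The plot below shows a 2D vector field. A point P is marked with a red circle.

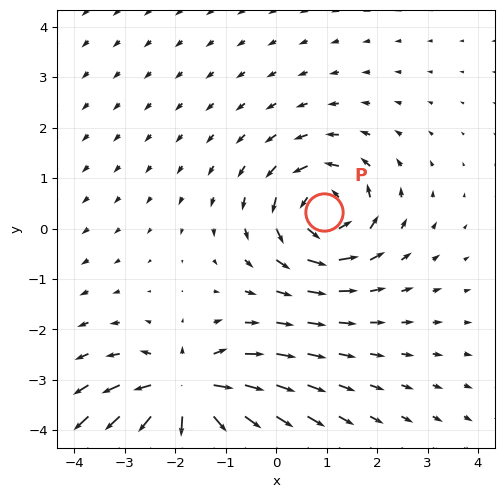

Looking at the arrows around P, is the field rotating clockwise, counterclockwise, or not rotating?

counterclockwise

Near P at (0.9, 0.3) the arrows circulate counterclockwise. The curl (z-component) there is about +5; positive curl means counterclockwise rotation.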